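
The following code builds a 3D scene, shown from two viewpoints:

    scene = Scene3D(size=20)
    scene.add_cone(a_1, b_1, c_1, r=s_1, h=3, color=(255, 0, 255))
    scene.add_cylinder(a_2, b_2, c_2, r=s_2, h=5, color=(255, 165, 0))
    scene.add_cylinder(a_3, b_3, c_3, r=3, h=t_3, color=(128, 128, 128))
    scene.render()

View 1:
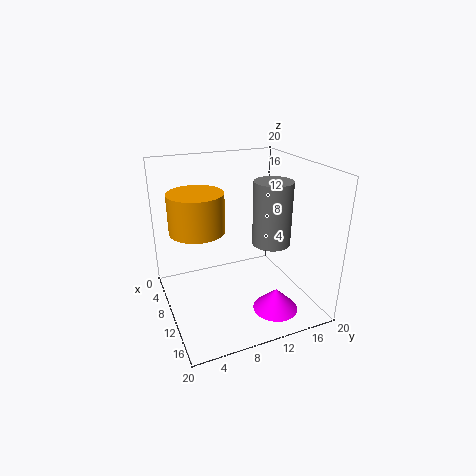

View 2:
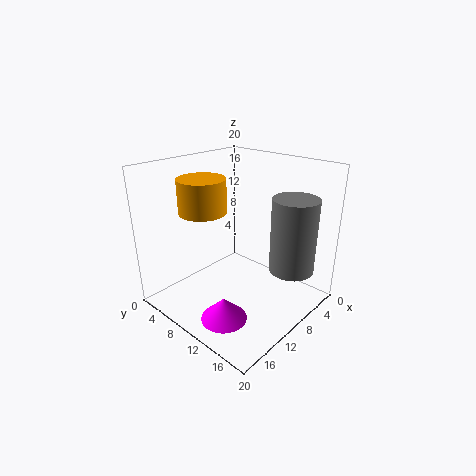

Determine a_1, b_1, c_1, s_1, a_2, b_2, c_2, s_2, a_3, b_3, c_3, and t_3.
a_1 = 16
b_1 = 13
c_1 = 1.5
s_1 = 3
a_2 = 11
b_2 = 4
c_2 = 12.5
s_2 = 3.5
a_3 = 7
b_3 = 17
c_3 = 6.5
t_3 = 10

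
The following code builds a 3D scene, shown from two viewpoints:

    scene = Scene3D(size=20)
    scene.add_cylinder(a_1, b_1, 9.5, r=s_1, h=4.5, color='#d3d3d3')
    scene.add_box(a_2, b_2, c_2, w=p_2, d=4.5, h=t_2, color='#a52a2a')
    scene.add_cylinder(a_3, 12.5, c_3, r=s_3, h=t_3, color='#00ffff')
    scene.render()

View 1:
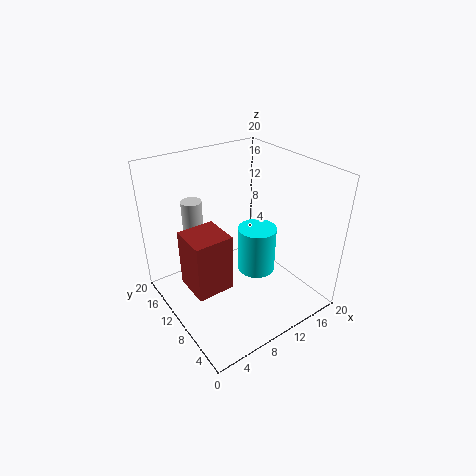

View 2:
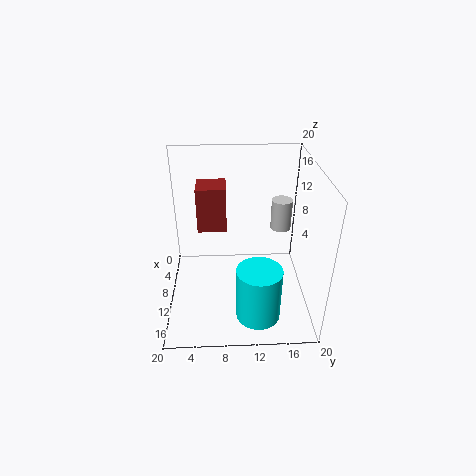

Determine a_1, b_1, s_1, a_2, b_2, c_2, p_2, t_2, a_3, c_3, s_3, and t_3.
a_1 = 6.5, b_1 = 16.5, s_1 = 1.5, a_2 = 0.5, b_2 = 4, c_2 = 8, p_2 = 4.5, t_2 = 7, a_3 = 15.5, c_3 = 1, s_3 = 3, t_3 = 7.5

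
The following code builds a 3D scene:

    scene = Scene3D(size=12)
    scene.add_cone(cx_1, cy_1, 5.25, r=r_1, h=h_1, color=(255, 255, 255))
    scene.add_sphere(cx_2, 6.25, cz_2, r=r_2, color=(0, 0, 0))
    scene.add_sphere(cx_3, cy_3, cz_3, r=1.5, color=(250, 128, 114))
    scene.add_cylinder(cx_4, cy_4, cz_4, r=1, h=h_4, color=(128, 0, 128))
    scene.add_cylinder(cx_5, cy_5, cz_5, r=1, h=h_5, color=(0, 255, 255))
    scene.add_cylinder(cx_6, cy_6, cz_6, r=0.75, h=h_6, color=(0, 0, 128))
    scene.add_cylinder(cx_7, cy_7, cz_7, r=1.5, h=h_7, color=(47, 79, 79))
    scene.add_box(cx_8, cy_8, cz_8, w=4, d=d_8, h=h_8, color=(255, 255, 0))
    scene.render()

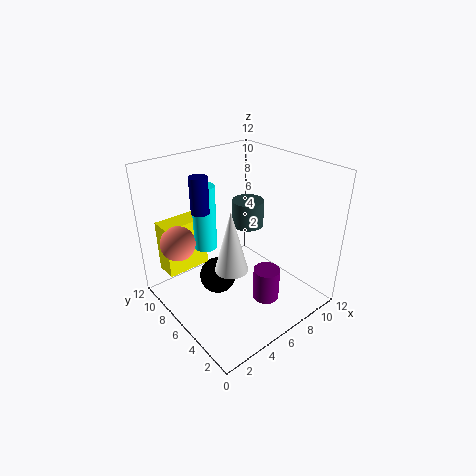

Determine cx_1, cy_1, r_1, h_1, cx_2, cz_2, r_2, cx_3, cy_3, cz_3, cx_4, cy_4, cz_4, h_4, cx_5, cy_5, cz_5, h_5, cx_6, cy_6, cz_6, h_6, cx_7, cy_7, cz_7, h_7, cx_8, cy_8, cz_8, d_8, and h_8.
cx_1 = 3.5; cy_1 = 3.75; r_1 = 1.25; h_1 = 4.75; cx_2 = 4; cz_2 = 3; r_2 = 1.5; cx_3 = 2.25; cy_3 = 9.5; cz_3 = 5.25; cx_4 = 5.5; cy_4 = 2; cz_4 = 2.75; h_4 = 2.5; cx_5 = 4.75; cy_5 = 9; cz_5 = 4.25; h_5 = 5.75; cx_6 = 3.75; cy_6 = 8; cz_6 = 8.25; h_6 = 3; cx_7 = 9.5; cy_7 = 8.75; cz_7 = 5; h_7 = 2.5; cx_8 = 1.5; cy_8 = 10; cz_8 = 1.75; d_8 = 2; h_8 = 4.75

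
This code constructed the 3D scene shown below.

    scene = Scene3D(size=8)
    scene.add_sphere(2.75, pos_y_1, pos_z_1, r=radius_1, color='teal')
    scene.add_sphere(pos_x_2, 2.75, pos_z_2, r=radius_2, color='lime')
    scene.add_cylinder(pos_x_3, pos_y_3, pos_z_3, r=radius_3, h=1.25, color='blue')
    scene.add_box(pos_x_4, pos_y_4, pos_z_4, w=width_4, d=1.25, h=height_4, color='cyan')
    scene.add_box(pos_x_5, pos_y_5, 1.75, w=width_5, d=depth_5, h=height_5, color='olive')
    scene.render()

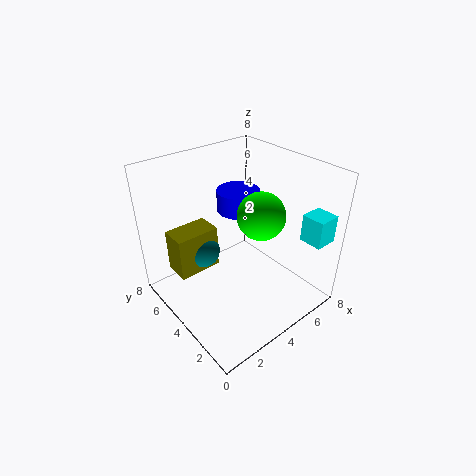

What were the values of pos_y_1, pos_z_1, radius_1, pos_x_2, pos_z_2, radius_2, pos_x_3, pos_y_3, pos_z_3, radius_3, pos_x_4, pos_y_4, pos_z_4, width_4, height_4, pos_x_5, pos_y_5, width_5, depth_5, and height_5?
pos_y_1 = 5.75, pos_z_1 = 2.75, radius_1 = 1, pos_x_2 = 4.5, pos_z_2 = 5.75, radius_2 = 1.25, pos_x_3 = 5.25, pos_y_3 = 5.5, pos_z_3 = 4.75, radius_3 = 1.25, pos_x_4 = 6.25, pos_y_4 = 0.25, pos_z_4 = 4.25, width_4 = 1.25, height_4 = 1.5, pos_x_5 = 1, pos_y_5 = 5.25, width_5 = 2.5, depth_5 = 1.5, height_5 = 2.5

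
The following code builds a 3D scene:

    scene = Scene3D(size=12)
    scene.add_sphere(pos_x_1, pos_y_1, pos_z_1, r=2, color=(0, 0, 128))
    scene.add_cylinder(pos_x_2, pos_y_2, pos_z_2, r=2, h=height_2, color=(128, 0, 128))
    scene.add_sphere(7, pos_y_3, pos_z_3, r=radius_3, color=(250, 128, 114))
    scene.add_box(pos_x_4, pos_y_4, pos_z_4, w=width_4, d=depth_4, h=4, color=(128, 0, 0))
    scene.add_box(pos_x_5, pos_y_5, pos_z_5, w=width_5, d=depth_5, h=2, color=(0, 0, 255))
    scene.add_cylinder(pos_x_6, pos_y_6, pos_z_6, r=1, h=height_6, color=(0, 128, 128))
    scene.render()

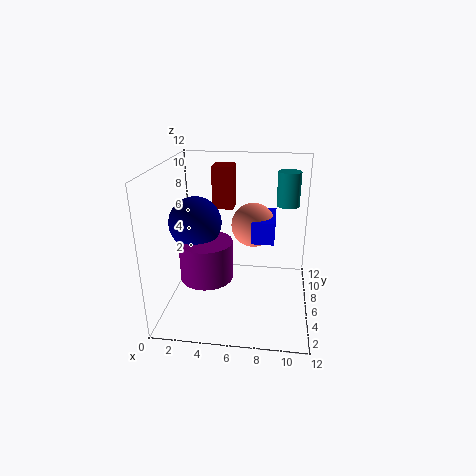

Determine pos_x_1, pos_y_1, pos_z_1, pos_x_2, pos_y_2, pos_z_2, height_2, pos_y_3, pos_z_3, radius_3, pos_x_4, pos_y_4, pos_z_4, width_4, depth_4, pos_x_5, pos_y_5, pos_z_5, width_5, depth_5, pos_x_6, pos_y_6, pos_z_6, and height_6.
pos_x_1 = 3, pos_y_1 = 4, pos_z_1 = 8, pos_x_2 = 4, pos_y_2 = 3, pos_z_2 = 4, height_2 = 3, pos_y_3 = 9, pos_z_3 = 6, radius_3 = 2, pos_x_4 = 3, pos_y_4 = 10, pos_z_4 = 7, width_4 = 2, depth_4 = 2, pos_x_5 = 7, pos_y_5 = 7, pos_z_5 = 5, width_5 = 2, depth_5 = 4, pos_x_6 = 10, pos_y_6 = 9, pos_z_6 = 8, height_6 = 3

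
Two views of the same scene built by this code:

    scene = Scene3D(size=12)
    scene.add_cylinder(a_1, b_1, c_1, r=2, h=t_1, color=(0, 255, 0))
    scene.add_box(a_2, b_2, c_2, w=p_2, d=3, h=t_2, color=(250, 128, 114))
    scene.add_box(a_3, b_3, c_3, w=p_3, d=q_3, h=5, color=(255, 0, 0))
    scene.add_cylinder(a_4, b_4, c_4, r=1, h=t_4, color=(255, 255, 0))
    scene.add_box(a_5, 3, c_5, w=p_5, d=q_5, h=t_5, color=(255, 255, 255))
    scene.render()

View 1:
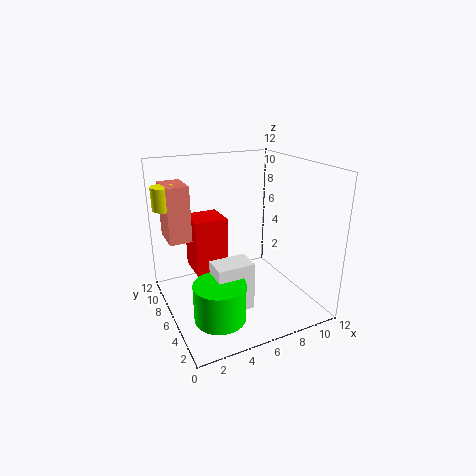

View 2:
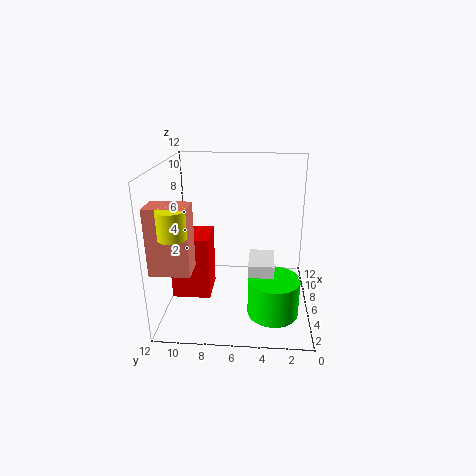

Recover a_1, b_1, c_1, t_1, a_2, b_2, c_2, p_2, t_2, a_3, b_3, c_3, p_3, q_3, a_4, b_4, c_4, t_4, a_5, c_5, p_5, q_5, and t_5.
a_1 = 3, b_1 = 3, c_1 = 1, t_1 = 3, a_2 = 1, b_2 = 9, c_2 = 5, p_2 = 2, t_2 = 5, a_3 = 3, b_3 = 8, c_3 = 2, p_3 = 3, q_3 = 3, a_4 = 1, b_4 = 10, c_4 = 8, t_4 = 2, a_5 = 3, c_5 = 1, p_5 = 3, q_5 = 2, t_5 = 4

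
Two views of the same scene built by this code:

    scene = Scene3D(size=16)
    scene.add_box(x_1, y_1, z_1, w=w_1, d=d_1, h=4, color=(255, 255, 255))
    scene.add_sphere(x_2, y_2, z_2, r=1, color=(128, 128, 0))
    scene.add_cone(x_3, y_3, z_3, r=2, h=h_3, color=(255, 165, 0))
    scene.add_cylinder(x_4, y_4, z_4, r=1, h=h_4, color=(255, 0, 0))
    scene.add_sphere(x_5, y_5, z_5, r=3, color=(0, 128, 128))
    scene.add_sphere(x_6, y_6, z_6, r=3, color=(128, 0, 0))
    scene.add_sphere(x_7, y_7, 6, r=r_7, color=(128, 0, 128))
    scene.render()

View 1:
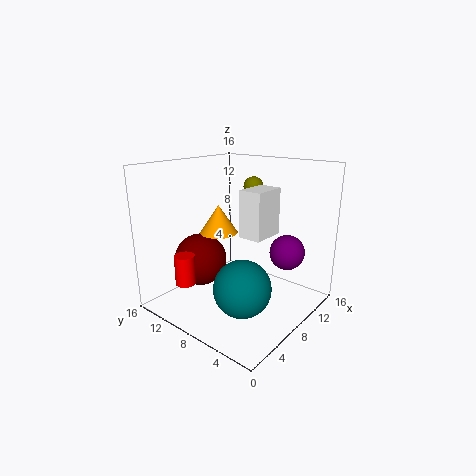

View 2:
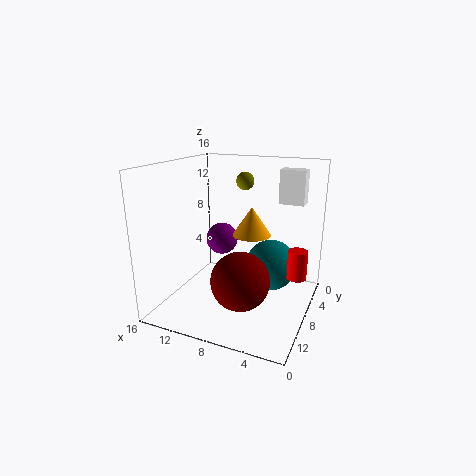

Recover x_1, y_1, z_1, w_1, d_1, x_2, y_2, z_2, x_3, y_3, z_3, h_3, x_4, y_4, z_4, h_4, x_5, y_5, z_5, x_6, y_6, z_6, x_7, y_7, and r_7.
x_1 = 2, y_1 = 1, z_1 = 11, w_1 = 3, d_1 = 2, x_2 = 8, y_2 = 6, z_2 = 14, x_3 = 6, y_3 = 9, z_3 = 9, h_3 = 3, x_4 = 1, y_4 = 9, z_4 = 5, h_4 = 3, x_5 = 5, y_5 = 5, z_5 = 4, x_6 = 6, y_6 = 12, z_6 = 5, x_7 = 12, y_7 = 4, r_7 = 2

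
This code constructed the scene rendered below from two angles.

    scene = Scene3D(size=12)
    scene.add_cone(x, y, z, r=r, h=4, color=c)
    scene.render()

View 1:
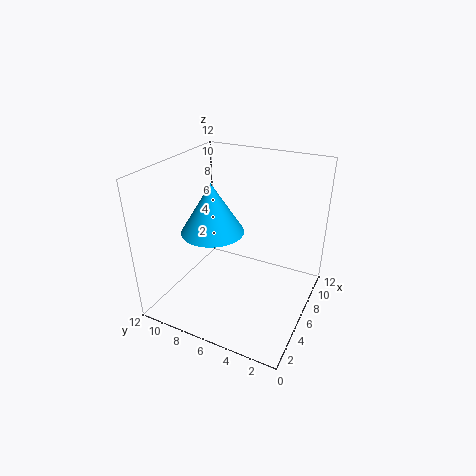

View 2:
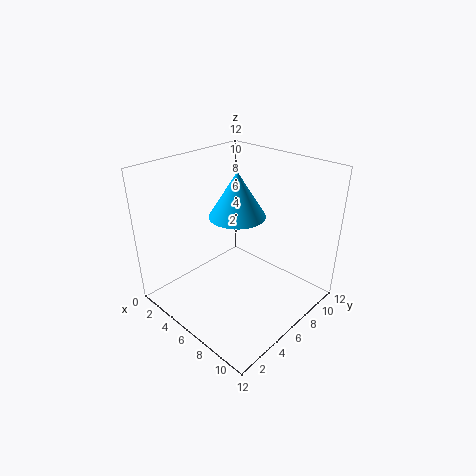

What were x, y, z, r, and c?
x = 4.5
y = 7.5
z = 7
r = 2.5
c = 'deepskyblue'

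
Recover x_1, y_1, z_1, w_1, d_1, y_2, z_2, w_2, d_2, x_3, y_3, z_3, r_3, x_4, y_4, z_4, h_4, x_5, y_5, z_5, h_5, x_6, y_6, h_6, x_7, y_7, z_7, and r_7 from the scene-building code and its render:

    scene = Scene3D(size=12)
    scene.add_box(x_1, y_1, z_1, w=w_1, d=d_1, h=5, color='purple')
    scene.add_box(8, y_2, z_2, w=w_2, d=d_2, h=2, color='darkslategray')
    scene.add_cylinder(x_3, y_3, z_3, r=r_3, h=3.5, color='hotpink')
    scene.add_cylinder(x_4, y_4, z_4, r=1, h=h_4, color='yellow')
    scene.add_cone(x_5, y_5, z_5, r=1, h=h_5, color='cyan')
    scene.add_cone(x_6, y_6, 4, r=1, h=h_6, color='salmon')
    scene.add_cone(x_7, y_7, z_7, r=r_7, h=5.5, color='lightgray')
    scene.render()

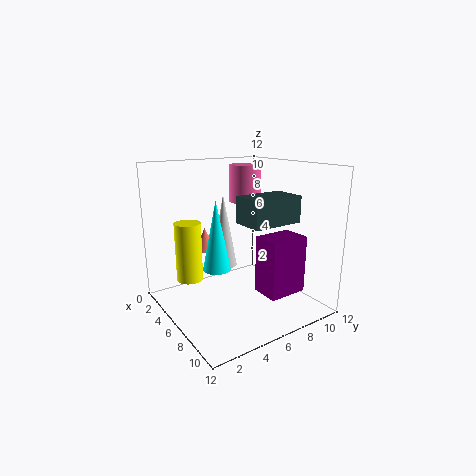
x_1 = 6.5; y_1 = 7.5; z_1 = 1; w_1 = 2.5; d_1 = 3.5; y_2 = 4.5; z_2 = 8; w_2 = 2.5; d_2 = 4; x_3 = 2; y_3 = 9.5; z_3 = 8; r_3 = 1.5; x_4 = 6; y_4 = 1.5; z_4 = 3.5; h_4 = 4.5; x_5 = 8.5; y_5 = 2.5; z_5 = 5; h_5 = 5; x_6 = 2; y_6 = 5; h_6 = 2; x_7 = 7; y_7 = 4; z_7 = 4.5; r_7 = 1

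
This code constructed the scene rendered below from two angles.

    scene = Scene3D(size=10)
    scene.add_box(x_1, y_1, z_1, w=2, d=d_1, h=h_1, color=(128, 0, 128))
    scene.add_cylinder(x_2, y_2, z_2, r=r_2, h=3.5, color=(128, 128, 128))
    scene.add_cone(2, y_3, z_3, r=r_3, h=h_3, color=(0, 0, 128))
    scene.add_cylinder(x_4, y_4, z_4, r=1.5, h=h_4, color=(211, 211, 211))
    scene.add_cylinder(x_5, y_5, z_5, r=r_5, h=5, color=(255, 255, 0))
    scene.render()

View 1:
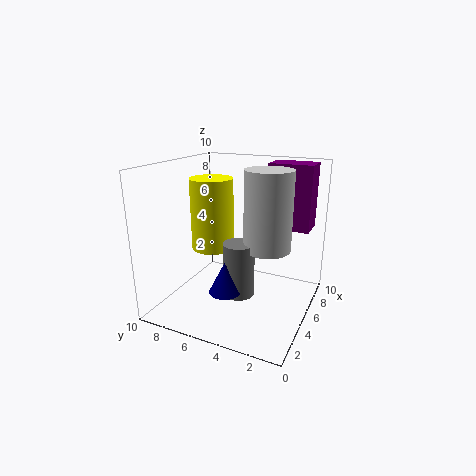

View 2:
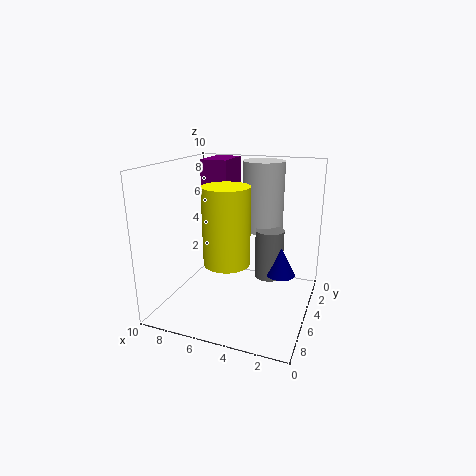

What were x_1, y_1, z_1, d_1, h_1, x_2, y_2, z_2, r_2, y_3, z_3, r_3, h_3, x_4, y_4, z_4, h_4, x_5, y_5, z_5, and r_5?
x_1 = 6.5
y_1 = 0.5
z_1 = 5.5
d_1 = 3
h_1 = 4.5
x_2 = 3
y_2 = 4
z_2 = 2
r_2 = 1
y_3 = 4.5
z_3 = 2.5
r_3 = 1
h_3 = 2
x_4 = 4
y_4 = 2.5
z_4 = 5
h_4 = 5
x_5 = 5
y_5 = 7
z_5 = 4
r_5 = 1.5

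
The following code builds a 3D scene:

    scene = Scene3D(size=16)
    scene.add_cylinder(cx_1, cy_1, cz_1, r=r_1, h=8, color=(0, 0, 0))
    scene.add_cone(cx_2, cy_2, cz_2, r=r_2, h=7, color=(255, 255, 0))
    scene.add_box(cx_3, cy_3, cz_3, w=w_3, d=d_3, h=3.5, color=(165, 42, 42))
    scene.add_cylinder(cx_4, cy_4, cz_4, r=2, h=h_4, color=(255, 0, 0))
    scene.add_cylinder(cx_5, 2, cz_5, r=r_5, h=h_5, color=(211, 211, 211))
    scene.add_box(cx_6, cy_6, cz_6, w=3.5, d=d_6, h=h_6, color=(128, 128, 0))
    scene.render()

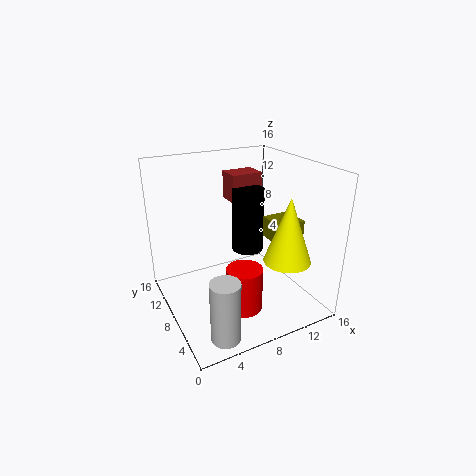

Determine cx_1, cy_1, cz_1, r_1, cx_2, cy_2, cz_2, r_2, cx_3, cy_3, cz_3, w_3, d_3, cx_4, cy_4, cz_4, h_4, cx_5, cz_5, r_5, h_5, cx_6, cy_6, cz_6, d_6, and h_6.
cx_1 = 11.5
cy_1 = 12
cz_1 = 4
r_1 = 2
cx_2 = 11.5
cy_2 = 3.5
cz_2 = 6.5
r_2 = 2.5
cx_3 = 10
cy_3 = 13
cz_3 = 10
w_3 = 4
d_3 = 3
cx_4 = 7.5
cy_4 = 5.5
cz_4 = 0.5
h_4 = 5
cx_5 = 3.5
cz_5 = 0.5
r_5 = 1.5
h_5 = 6.5
cx_6 = 12.5
cy_6 = 6.5
cz_6 = 6.5
d_6 = 3.5
h_6 = 2.5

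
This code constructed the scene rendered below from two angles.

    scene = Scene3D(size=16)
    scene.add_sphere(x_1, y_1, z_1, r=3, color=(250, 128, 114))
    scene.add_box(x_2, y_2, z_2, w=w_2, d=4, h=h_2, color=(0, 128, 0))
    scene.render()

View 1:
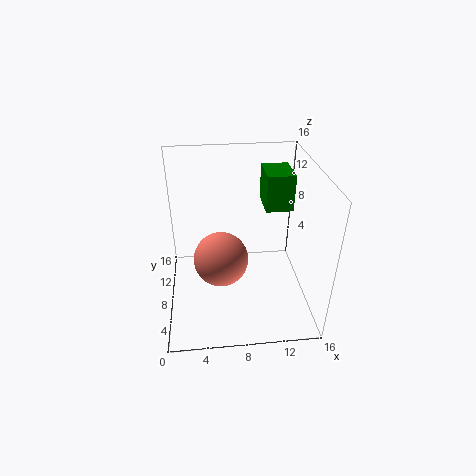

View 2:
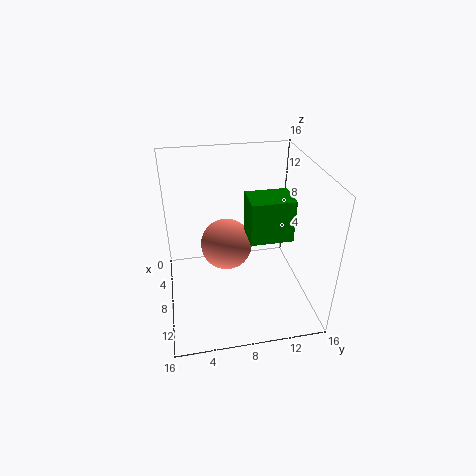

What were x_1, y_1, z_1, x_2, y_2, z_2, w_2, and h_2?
x_1 = 6
y_1 = 7
z_1 = 6
x_2 = 11
y_2 = 8
z_2 = 11
w_2 = 3
h_2 = 4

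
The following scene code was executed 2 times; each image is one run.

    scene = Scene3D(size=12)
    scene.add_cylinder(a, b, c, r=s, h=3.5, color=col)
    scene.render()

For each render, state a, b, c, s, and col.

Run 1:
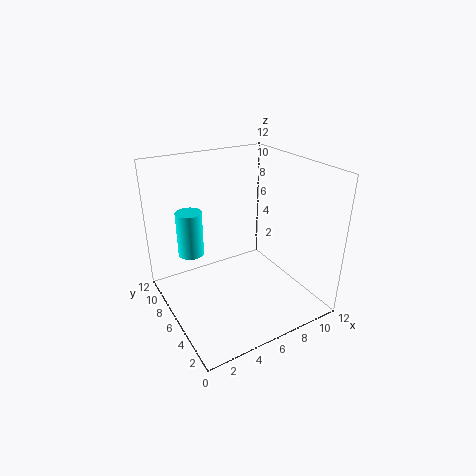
a = 2; b = 6.5; c = 5.5; s = 1; col = 'cyan'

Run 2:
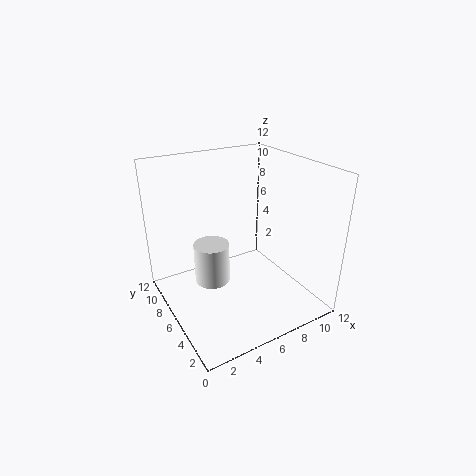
a = 4; b = 7; c = 2; s = 1.5; col = 'white'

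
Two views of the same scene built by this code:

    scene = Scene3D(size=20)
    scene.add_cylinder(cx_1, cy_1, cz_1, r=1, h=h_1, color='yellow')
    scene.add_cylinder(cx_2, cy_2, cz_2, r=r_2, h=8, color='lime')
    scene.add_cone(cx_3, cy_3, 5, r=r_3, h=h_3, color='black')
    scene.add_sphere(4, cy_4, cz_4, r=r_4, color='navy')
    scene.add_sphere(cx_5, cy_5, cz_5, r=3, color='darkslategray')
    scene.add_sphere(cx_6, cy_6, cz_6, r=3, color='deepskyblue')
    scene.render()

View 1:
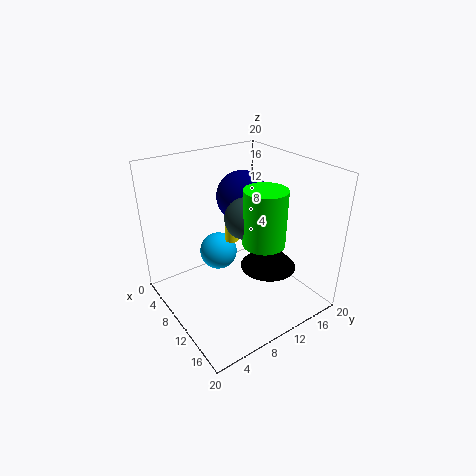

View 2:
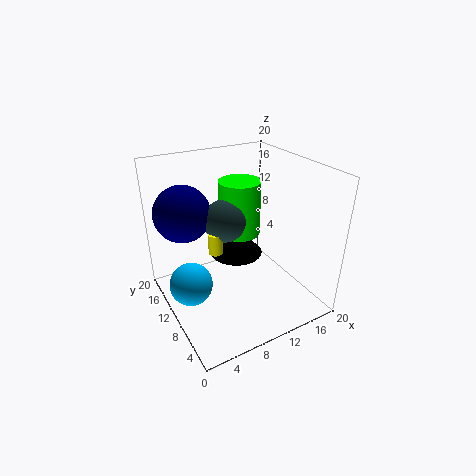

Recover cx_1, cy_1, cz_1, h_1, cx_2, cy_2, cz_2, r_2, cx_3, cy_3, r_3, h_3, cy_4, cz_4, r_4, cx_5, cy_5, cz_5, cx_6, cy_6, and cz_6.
cx_1 = 7; cy_1 = 11; cz_1 = 8; h_1 = 3; cx_2 = 12; cy_2 = 13; cz_2 = 9; r_2 = 3; cx_3 = 12; cy_3 = 14; r_3 = 4; h_3 = 4; cy_4 = 15; cz_4 = 13; r_4 = 4; cx_5 = 9; cy_5 = 12; cz_5 = 12; cx_6 = 3; cy_6 = 11; cz_6 = 4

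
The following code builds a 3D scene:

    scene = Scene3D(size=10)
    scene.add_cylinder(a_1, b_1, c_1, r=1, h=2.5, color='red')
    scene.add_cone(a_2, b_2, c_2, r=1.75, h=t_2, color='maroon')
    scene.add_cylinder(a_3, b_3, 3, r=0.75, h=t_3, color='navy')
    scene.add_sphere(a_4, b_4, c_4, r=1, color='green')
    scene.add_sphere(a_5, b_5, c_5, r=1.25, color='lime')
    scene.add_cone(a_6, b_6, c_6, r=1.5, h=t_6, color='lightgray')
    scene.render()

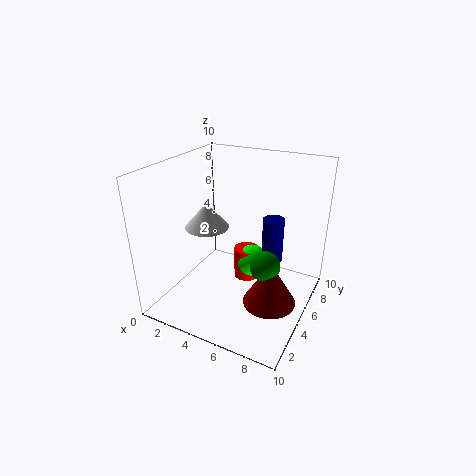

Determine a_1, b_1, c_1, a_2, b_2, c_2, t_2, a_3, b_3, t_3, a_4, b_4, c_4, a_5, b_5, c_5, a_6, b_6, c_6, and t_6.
a_1 = 4.5, b_1 = 7.5, c_1 = 0.25, a_2 = 8, b_2 = 3.75, c_2 = 1.5, t_2 = 3, a_3 = 7, b_3 = 6.5, t_3 = 3.25, a_4 = 7.5, b_4 = 4, c_4 = 4, a_5 = 5, b_5 = 7.5, c_5 = 1.75, a_6 = 3, b_6 = 4.25, c_6 = 5.75, t_6 = 1.75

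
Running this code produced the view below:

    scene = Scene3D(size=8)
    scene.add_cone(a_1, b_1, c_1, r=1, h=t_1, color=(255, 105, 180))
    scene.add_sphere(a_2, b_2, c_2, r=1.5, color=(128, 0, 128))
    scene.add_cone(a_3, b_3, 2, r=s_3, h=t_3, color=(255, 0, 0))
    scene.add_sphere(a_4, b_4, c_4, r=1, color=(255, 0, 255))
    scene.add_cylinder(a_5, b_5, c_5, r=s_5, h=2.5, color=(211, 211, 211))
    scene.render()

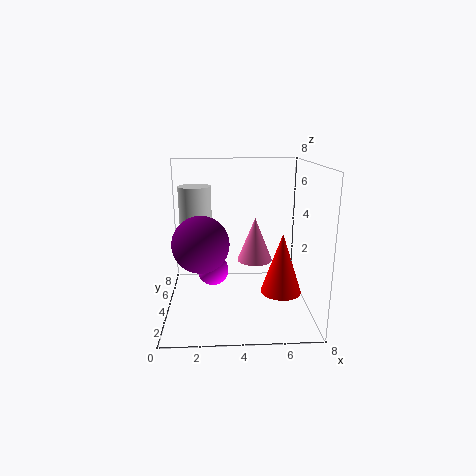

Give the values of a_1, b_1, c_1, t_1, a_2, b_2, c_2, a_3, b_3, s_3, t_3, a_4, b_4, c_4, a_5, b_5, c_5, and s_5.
a_1 = 5, b_1 = 4.5, c_1 = 2.5, t_1 = 2.5, a_2 = 2, b_2 = 3, c_2 = 4, a_3 = 6, b_3 = 1.5, s_3 = 1, t_3 = 3, a_4 = 2.5, b_4 = 6.5, c_4 = 1, a_5 = 1.5, b_5 = 6.5, c_5 = 4, s_5 = 1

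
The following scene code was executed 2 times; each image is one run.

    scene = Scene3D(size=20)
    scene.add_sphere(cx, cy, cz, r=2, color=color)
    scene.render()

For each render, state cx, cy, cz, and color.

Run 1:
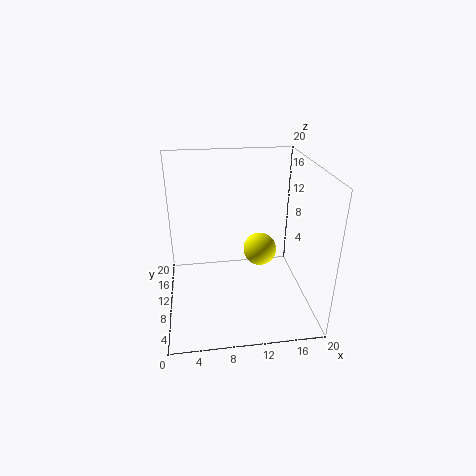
cx = 12
cy = 5
cz = 11
color = 'yellow'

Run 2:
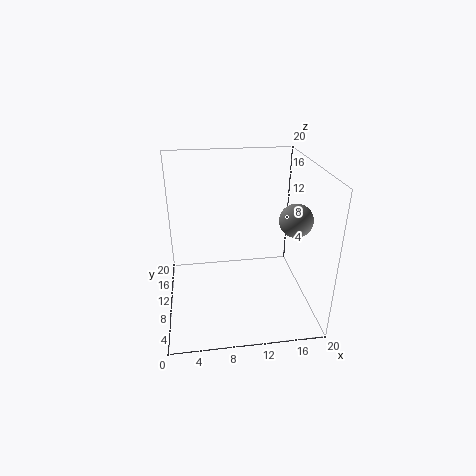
cx = 16
cy = 4
cz = 15
color = 'gray'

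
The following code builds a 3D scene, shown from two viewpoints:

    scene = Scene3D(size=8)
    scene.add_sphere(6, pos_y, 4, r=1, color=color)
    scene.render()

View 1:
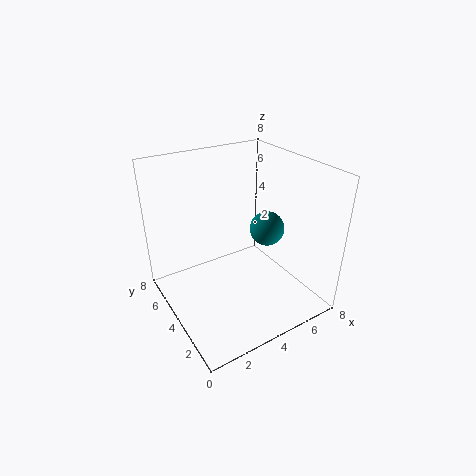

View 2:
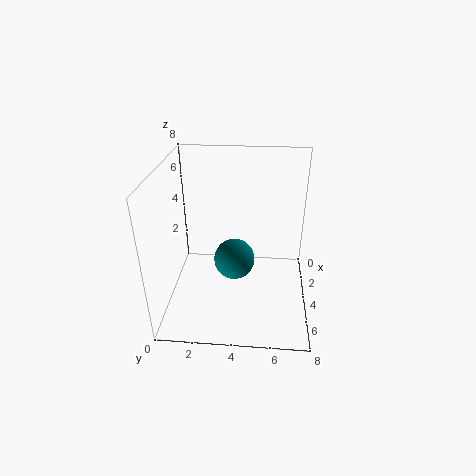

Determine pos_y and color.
pos_y = 4, color = 'teal'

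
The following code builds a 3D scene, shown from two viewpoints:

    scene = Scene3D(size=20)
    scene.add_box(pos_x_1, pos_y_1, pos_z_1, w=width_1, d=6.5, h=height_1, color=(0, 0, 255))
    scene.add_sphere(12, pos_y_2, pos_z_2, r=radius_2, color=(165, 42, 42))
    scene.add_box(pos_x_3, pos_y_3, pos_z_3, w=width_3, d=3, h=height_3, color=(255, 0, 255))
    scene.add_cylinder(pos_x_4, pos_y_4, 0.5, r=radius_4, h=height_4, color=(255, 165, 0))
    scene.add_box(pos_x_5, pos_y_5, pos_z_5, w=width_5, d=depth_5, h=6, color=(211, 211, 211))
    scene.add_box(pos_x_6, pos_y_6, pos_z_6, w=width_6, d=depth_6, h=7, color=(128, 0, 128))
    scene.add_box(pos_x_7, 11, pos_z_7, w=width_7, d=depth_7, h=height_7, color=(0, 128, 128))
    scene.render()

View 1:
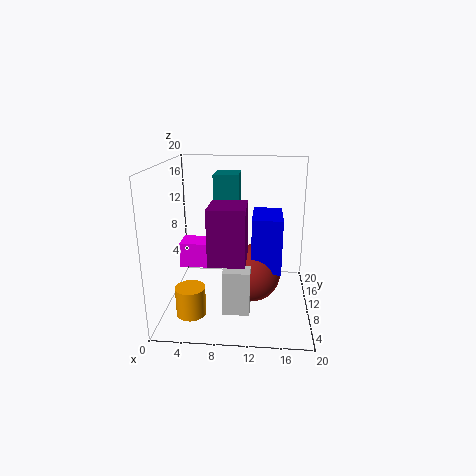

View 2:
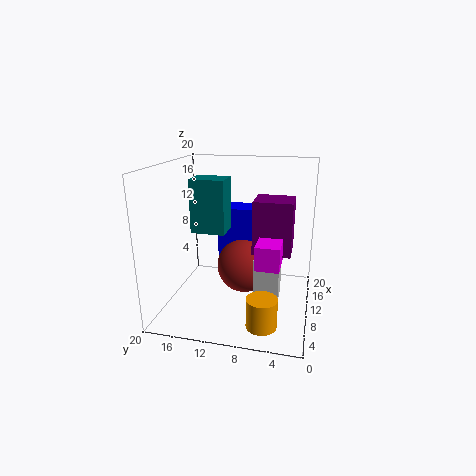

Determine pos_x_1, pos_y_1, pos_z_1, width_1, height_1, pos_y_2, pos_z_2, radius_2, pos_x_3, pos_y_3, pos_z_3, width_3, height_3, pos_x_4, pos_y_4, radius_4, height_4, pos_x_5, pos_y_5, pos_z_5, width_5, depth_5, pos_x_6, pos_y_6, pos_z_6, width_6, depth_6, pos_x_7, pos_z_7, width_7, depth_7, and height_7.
pos_x_1 = 12, pos_y_1 = 7, pos_z_1 = 6, width_1 = 4, height_1 = 7.5, pos_y_2 = 9.5, pos_z_2 = 5, radius_2 = 4, pos_x_3 = 3.5, pos_y_3 = 3.5, pos_z_3 = 8.5, width_3 = 4, height_3 = 3, pos_x_4 = 4, pos_y_4 = 5.5, radius_4 = 2, height_4 = 4, pos_x_5 = 8.5, pos_y_5 = 4, pos_z_5 = 1.5, width_5 = 3.5, depth_5 = 3.5, pos_x_6 = 7, pos_y_6 = 2.5, pos_z_6 = 9, width_6 = 4.5, depth_6 = 5, pos_x_7 = 6.5, pos_z_7 = 11.5, width_7 = 3.5, depth_7 = 4.5, height_7 = 7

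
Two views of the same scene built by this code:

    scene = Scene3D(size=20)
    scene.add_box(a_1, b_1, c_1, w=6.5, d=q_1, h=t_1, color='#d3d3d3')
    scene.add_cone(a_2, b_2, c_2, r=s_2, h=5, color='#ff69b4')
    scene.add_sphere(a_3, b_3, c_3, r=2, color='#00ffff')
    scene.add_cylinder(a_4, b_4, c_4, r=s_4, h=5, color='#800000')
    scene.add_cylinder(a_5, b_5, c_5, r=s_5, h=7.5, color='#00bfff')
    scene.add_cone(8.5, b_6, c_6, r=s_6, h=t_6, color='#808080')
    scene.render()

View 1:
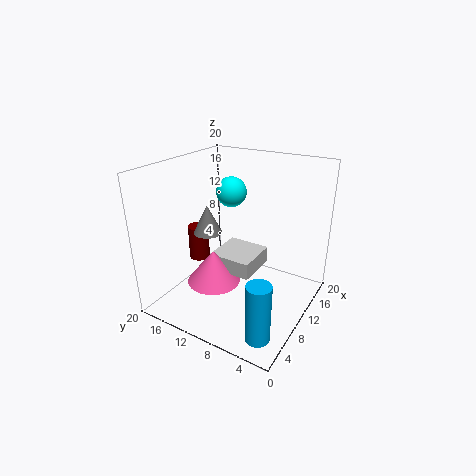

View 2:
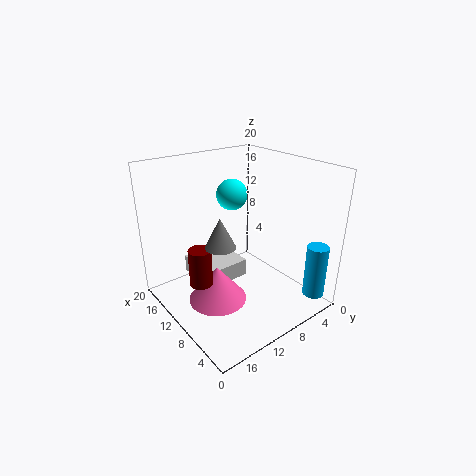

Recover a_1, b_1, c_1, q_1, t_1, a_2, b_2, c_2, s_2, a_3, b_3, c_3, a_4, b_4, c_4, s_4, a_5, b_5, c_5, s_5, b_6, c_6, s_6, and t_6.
a_1 = 10; b_1 = 8.5; c_1 = 3.5; q_1 = 6.5; t_1 = 2.5; a_2 = 9.5; b_2 = 14; c_2 = 2; s_2 = 4; a_3 = 10; b_3 = 11; c_3 = 16.5; a_4 = 9.5; b_4 = 16.5; c_4 = 5.5; s_4 = 1.5; a_5 = 2; b_5 = 2.5; c_5 = 2; s_5 = 1.5; b_6 = 14; c_6 = 10.5; s_6 = 2; t_6 = 4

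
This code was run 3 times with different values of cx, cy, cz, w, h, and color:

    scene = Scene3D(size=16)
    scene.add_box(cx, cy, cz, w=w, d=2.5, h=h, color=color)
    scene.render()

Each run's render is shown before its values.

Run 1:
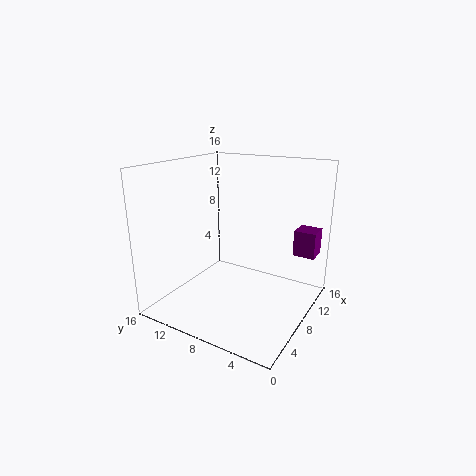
cx = 12
cy = 0.5
cz = 5.5
w = 2.5
h = 3
color = 'purple'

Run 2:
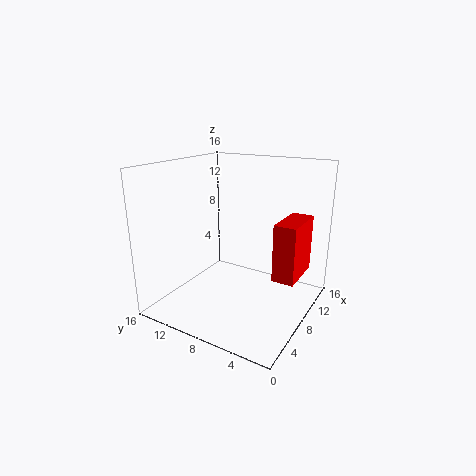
cx = 8.5
cy = 1.5
cz = 3.5
w = 5.5
h = 6.5
color = 'red'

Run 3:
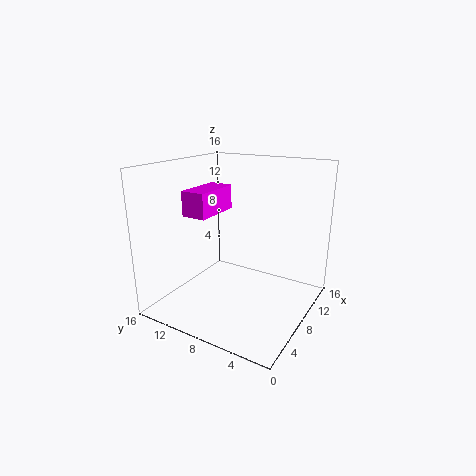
cx = 2.5
cy = 8.5
cz = 11.5
w = 5
h = 2.5
color = 'magenta'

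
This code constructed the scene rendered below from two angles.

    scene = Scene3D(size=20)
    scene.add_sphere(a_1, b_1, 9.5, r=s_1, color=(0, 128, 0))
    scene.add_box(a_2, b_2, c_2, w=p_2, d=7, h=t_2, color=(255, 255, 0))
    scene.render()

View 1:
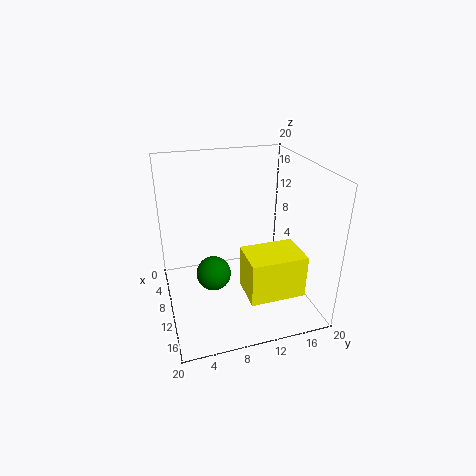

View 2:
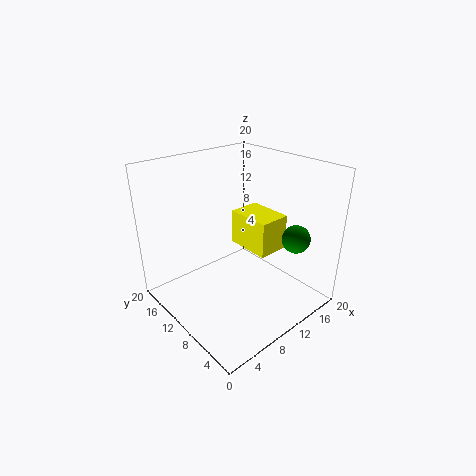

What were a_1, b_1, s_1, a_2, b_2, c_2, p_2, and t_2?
a_1 = 16.5
b_1 = 5
s_1 = 2
a_2 = 14
b_2 = 9
c_2 = 5.5
p_2 = 5
t_2 = 5.5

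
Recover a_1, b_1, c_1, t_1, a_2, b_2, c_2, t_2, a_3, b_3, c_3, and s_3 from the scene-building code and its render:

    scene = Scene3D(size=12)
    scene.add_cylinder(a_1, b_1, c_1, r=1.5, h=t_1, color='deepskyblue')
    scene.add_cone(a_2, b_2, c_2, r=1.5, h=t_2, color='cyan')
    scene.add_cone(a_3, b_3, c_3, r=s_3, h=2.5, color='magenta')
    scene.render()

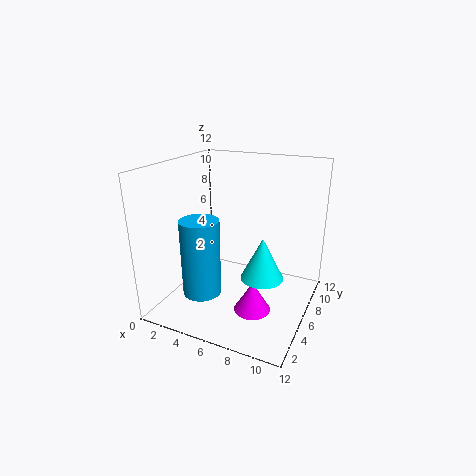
a_1 = 4.5
b_1 = 2.5
c_1 = 2.5
t_1 = 6
a_2 = 9.5
b_2 = 2.5
c_2 = 5
t_2 = 3
a_3 = 8
b_3 = 4.5
c_3 = 0.5
s_3 = 1.5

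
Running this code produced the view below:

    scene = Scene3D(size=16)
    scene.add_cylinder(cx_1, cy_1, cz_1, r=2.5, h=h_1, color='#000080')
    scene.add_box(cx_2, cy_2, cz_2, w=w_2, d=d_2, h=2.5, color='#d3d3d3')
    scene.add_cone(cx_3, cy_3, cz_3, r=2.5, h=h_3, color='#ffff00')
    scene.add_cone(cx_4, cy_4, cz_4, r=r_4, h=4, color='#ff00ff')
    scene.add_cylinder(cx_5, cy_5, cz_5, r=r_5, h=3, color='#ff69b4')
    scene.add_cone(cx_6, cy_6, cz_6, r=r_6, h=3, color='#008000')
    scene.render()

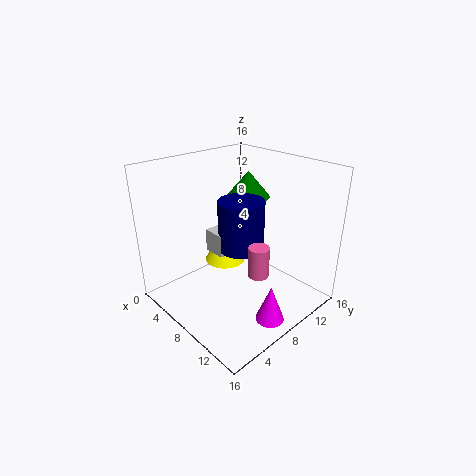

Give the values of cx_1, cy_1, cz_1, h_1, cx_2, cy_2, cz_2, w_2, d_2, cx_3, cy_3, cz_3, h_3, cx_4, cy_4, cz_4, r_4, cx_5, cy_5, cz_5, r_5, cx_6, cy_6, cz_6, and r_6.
cx_1 = 8.5
cy_1 = 8
cz_1 = 7
h_1 = 5.5
cx_2 = 5.5
cy_2 = 5.5
cz_2 = 6.5
w_2 = 2.5
d_2 = 3
cx_3 = 4
cy_3 = 9.5
cz_3 = 3
h_3 = 4.5
cx_4 = 14
cy_4 = 7
cz_4 = 1
r_4 = 1.5
cx_5 = 13.5
cy_5 = 5.5
cz_5 = 7
r_5 = 1
cx_6 = 6
cy_6 = 11.5
cz_6 = 11.5
r_6 = 2.5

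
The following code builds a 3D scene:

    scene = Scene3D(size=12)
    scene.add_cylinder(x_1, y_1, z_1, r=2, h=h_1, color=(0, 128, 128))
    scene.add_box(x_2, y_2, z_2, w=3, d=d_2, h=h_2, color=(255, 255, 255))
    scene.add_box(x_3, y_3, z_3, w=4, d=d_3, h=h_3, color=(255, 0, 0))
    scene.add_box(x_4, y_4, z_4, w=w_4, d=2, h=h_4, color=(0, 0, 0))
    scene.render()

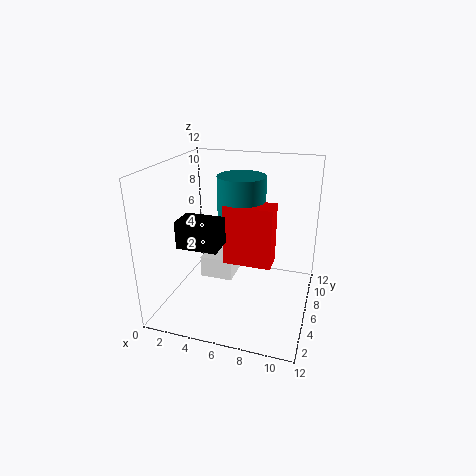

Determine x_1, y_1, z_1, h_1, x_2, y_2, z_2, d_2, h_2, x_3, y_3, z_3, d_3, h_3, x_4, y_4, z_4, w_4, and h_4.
x_1 = 6; y_1 = 7; z_1 = 6; h_1 = 5; x_2 = 2; y_2 = 7; z_2 = 1; d_2 = 4; h_2 = 2; x_3 = 5; y_3 = 5; z_3 = 4; d_3 = 2; h_3 = 5; x_4 = 3; y_4 = 1; z_4 = 7; w_4 = 3; h_4 = 2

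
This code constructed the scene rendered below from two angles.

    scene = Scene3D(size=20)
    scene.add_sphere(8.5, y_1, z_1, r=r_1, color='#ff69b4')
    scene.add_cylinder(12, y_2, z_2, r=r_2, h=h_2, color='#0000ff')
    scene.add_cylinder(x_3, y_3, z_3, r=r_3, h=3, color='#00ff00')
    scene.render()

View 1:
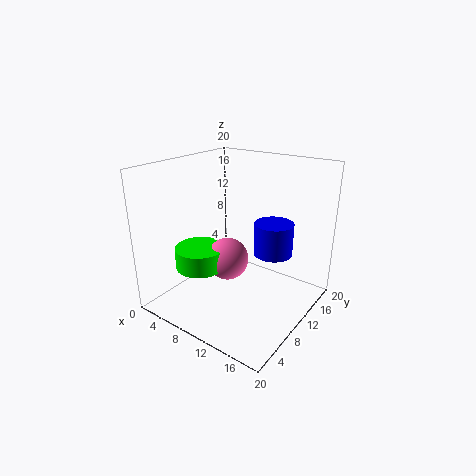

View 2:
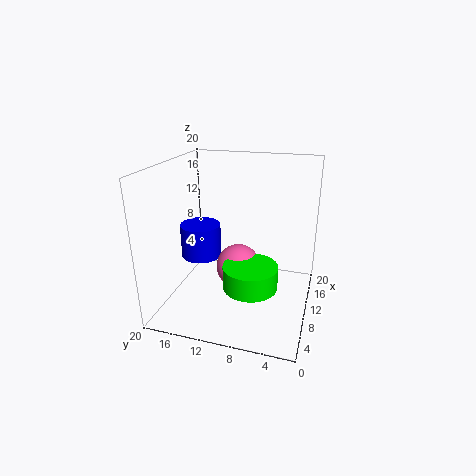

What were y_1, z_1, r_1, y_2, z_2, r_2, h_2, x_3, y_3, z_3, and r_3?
y_1 = 9.5; z_1 = 6.5; r_1 = 3; y_2 = 16.5; z_2 = 5.5; r_2 = 3; h_2 = 5; x_3 = 5.5; y_3 = 7; z_3 = 5.5; r_3 = 3.5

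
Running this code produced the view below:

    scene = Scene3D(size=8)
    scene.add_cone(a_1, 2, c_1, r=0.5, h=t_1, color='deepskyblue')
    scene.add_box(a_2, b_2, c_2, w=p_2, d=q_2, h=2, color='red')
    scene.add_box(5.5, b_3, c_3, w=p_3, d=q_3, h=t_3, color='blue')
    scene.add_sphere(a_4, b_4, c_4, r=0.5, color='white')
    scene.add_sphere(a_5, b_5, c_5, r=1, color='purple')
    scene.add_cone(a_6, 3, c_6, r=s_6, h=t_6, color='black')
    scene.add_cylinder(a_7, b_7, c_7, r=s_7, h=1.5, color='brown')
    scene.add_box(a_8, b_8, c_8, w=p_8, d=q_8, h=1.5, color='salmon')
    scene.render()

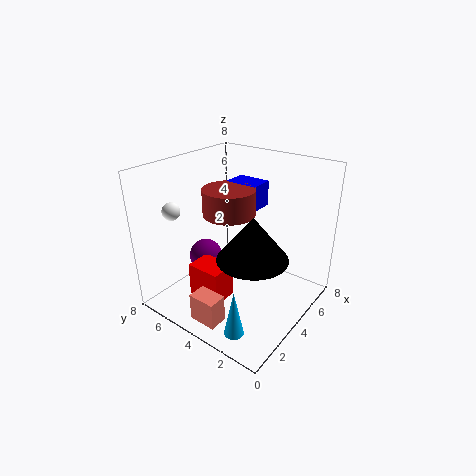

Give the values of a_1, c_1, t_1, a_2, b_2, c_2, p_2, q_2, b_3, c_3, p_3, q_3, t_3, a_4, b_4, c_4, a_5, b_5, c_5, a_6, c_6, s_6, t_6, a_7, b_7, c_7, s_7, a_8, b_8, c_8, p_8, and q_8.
a_1 = 1
c_1 = 0.5
t_1 = 2.5
a_2 = 2
b_2 = 4
c_2 = 0.5
p_2 = 1.5
q_2 = 2
b_3 = 4
c_3 = 5
p_3 = 1.5
q_3 = 2
t_3 = 1.5
a_4 = 2
b_4 = 7
c_4 = 5.5
a_5 = 4
b_5 = 6.5
c_5 = 2
a_6 = 4
c_6 = 3
s_6 = 2
t_6 = 2.5
a_7 = 4.5
b_7 = 5
c_7 = 5
s_7 = 1.5
a_8 = 0.5
b_8 = 3
c_8 = 0.5
p_8 = 1
q_8 = 1.5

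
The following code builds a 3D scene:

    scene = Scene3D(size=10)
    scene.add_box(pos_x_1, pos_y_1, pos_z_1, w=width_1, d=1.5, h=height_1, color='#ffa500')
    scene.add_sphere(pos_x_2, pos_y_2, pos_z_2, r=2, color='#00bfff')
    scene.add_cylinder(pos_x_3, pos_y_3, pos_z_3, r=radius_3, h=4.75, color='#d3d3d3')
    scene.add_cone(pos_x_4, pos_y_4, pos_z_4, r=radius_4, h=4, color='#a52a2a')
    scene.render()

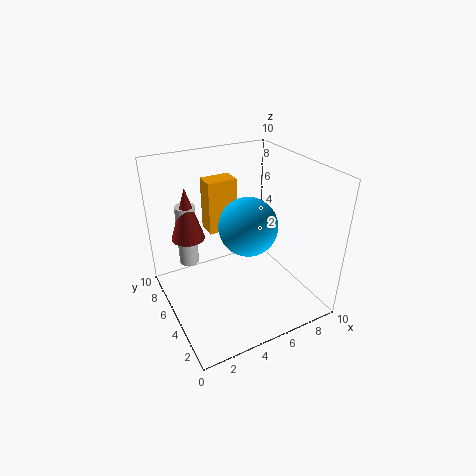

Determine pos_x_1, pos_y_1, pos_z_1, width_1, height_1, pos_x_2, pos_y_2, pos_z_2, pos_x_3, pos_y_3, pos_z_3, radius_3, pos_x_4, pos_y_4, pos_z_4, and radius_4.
pos_x_1 = 4
pos_y_1 = 7.5
pos_z_1 = 4.25
width_1 = 2.25
height_1 = 4
pos_x_2 = 5.5
pos_y_2 = 4.5
pos_z_2 = 6
pos_x_3 = 2.5
pos_y_3 = 8.5
pos_z_3 = 1.75
radius_3 = 0.75
pos_x_4 = 2.5
pos_y_4 = 8.25
pos_z_4 = 4
radius_4 = 1.25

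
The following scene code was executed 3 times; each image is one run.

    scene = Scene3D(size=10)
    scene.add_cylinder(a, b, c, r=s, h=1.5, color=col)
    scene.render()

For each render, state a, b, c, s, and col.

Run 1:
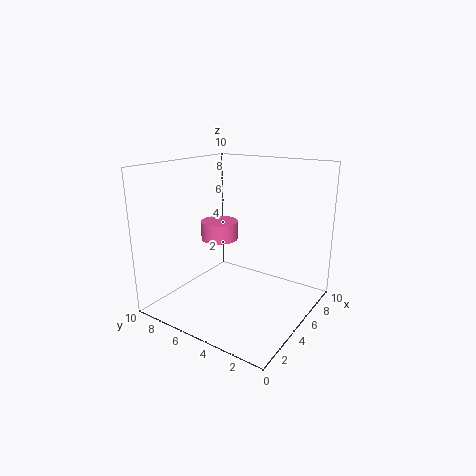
a = 7.5
b = 8.5
c = 3.5
s = 1.5
col = 'hotpink'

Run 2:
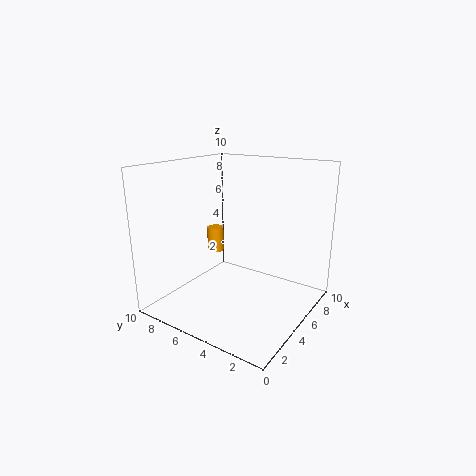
a = 2.5
b = 5
c = 5
s = 0.5
col = 'orange'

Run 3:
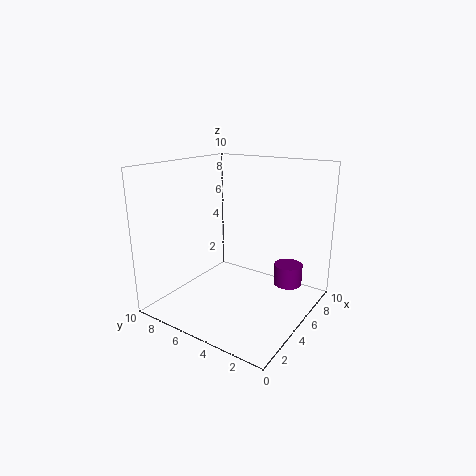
a = 7
b = 2
c = 1.5
s = 1
col = 'purple'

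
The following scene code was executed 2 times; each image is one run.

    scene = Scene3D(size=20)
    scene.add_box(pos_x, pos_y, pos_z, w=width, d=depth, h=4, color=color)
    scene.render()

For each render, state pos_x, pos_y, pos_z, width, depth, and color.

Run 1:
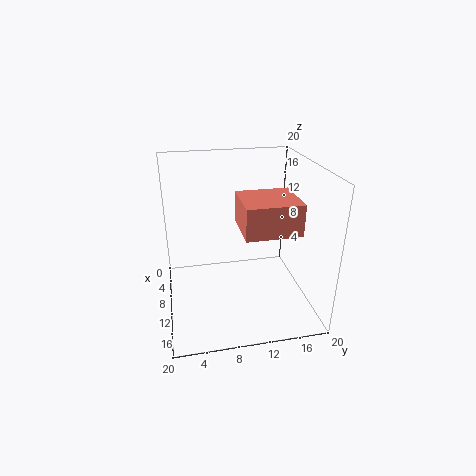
pos_x = 10.5; pos_y = 9.5; pos_z = 13; width = 6.5; depth = 7; color = 'salmon'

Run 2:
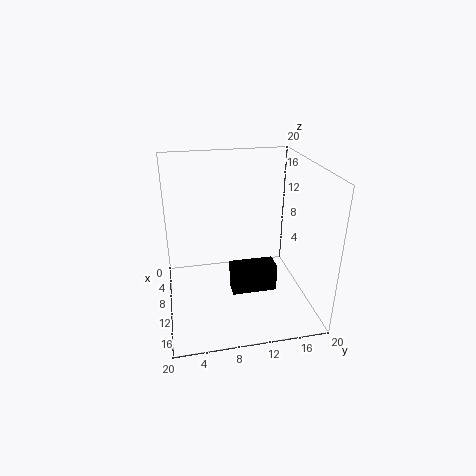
pos_x = 8.5; pos_y = 9; pos_z = 1.5; width = 3; depth = 6.5; color = 'black'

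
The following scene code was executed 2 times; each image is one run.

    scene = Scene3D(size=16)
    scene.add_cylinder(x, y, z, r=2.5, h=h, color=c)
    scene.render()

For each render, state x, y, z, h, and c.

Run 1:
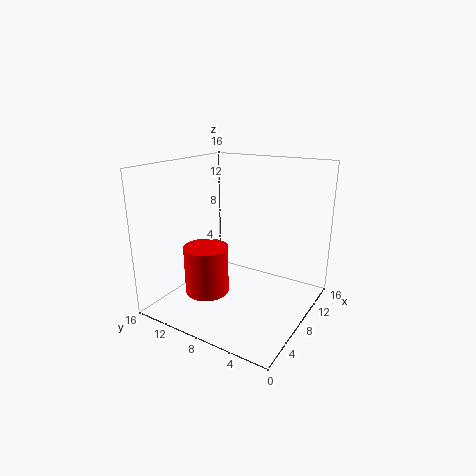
x = 6, y = 11, z = 1.5, h = 5.5, c = 'red'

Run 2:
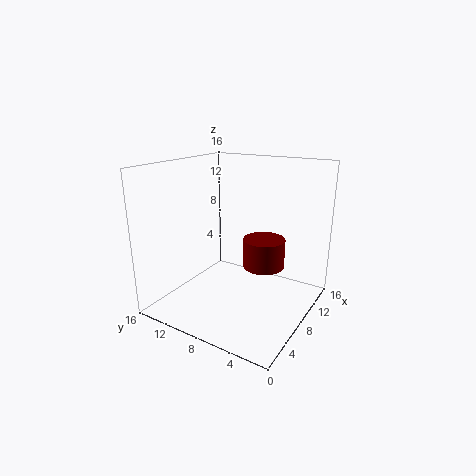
x = 11.5, y = 6.5, z = 3.5, h = 3.5, c = 'maroon'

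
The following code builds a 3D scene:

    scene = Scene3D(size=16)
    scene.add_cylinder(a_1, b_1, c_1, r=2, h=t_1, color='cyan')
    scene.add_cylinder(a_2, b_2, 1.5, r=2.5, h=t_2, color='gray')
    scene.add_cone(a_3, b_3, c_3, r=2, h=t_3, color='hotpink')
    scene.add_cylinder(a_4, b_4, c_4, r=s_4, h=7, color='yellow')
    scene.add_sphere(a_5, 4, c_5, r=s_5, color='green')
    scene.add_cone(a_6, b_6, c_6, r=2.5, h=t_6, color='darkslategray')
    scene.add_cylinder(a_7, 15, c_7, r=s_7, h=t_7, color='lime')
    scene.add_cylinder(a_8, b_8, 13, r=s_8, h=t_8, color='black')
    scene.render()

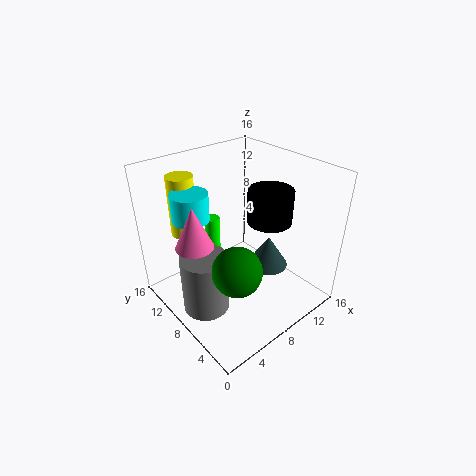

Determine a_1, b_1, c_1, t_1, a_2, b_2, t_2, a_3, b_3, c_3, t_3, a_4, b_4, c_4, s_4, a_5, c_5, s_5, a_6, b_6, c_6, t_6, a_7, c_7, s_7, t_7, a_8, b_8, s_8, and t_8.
a_1 = 4; b_1 = 11; c_1 = 10.5; t_1 = 3; a_2 = 3; b_2 = 7.5; t_2 = 6.5; a_3 = 3; b_3 = 9; c_3 = 8.5; t_3 = 4.5; a_4 = 4.5; b_4 = 13.5; c_4 = 7.5; s_4 = 1.5; a_5 = 4.5; c_5 = 7.5; s_5 = 2.5; a_6 = 13; b_6 = 8; c_6 = 2; t_6 = 4; a_7 = 9.5; c_7 = 0.5; s_7 = 1; t_7 = 6.5; a_8 = 7; b_8 = 2.5; s_8 = 2; t_8 = 3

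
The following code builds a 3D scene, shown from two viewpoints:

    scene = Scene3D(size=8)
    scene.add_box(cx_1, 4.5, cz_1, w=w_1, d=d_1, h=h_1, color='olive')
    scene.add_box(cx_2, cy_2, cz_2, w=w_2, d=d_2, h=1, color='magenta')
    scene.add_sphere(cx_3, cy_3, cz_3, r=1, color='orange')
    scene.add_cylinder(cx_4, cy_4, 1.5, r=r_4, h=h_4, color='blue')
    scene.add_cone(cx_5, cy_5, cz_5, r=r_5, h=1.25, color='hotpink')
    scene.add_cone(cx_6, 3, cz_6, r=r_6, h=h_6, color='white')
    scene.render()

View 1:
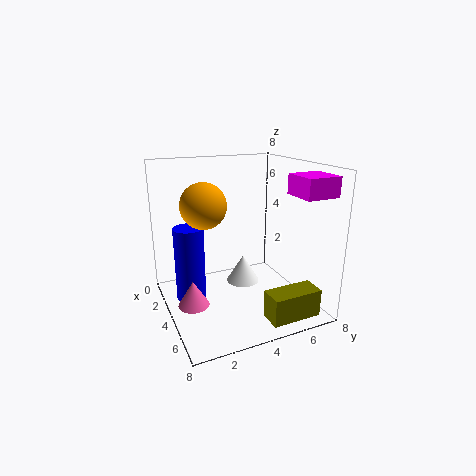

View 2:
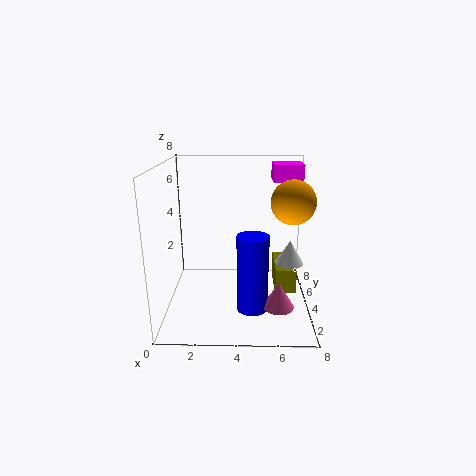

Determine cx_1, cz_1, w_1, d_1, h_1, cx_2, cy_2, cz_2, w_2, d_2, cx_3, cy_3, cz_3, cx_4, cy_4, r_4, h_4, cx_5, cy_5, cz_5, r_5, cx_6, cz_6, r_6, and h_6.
cx_1 = 6.25, cz_1 = 0.25, w_1 = 1.25, d_1 = 2.75, h_1 = 1.5, cx_2 = 6, cy_2 = 5.75, cz_2 = 6.75, w_2 = 1.75, d_2 = 1.75, cx_3 = 6.5, cy_3 = 1.25, cz_3 = 6.75, cx_4 = 4.75, cy_4 = 1, r_4 = 0.75, h_4 = 3.75, cx_5 = 6, cy_5 = 0.75, cz_5 = 1.75, r_5 = 0.75, cx_6 = 6.75, cz_6 = 3, r_6 = 0.75, h_6 = 1.25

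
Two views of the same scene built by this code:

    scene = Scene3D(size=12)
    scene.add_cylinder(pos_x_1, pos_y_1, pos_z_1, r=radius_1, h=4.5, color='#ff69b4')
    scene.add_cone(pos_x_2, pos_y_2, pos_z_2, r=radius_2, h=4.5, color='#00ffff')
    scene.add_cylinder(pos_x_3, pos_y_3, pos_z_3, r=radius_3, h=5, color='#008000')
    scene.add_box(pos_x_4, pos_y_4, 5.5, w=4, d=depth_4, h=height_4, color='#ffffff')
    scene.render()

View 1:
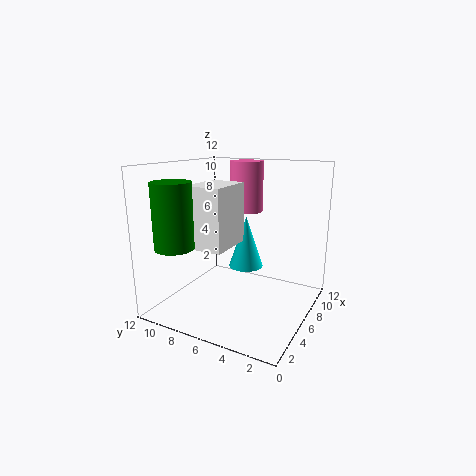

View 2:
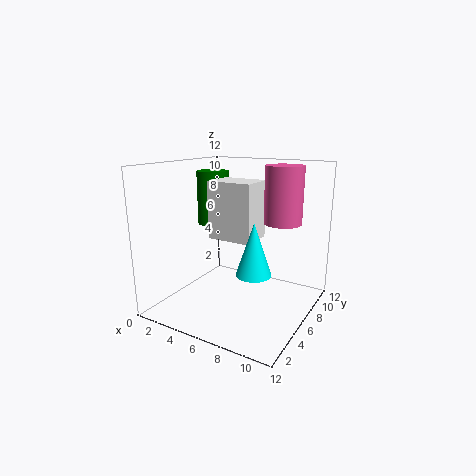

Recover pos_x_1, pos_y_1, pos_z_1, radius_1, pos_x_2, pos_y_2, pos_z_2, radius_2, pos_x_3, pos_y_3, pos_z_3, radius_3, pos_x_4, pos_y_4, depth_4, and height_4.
pos_x_1 = 9.5, pos_y_1 = 7, pos_z_1 = 7.5, radius_1 = 1.5, pos_x_2 = 7.5, pos_y_2 = 6, pos_z_2 = 3, radius_2 = 1.5, pos_x_3 = 1.5, pos_y_3 = 9, pos_z_3 = 6, radius_3 = 1.5, pos_x_4 = 3, pos_y_4 = 6, depth_4 = 3, height_4 = 5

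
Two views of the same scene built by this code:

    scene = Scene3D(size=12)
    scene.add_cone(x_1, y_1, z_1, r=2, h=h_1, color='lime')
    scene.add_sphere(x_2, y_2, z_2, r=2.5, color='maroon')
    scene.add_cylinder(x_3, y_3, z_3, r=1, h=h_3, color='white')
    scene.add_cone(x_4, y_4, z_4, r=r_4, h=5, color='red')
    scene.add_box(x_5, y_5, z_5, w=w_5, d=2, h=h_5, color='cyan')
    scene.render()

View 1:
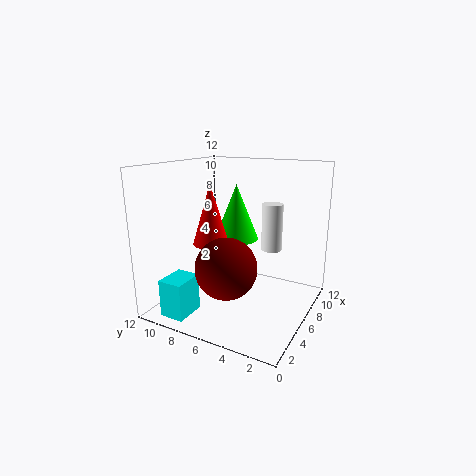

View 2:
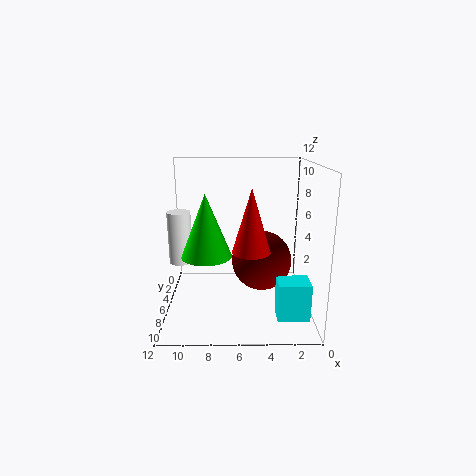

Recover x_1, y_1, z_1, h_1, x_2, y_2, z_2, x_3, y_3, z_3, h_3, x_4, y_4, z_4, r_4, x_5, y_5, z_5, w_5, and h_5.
x_1 = 8.5
y_1 = 7.5
z_1 = 5
h_1 = 5
x_2 = 4
y_2 = 6
z_2 = 4
x_3 = 11
y_3 = 5
z_3 = 3.5
h_3 = 4.5
x_4 = 5
y_4 = 8
z_4 = 5.5
r_4 = 1.5
x_5 = 0.5
y_5 = 8
z_5 = 0.5
w_5 = 2.5
h_5 = 3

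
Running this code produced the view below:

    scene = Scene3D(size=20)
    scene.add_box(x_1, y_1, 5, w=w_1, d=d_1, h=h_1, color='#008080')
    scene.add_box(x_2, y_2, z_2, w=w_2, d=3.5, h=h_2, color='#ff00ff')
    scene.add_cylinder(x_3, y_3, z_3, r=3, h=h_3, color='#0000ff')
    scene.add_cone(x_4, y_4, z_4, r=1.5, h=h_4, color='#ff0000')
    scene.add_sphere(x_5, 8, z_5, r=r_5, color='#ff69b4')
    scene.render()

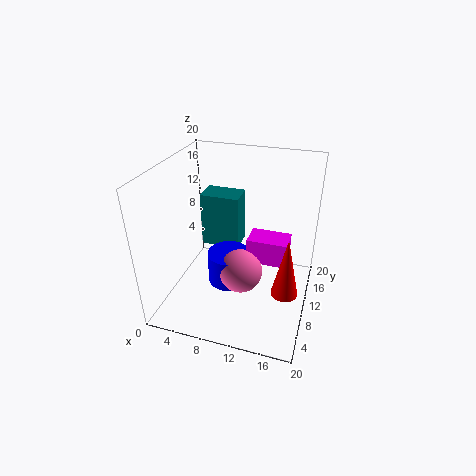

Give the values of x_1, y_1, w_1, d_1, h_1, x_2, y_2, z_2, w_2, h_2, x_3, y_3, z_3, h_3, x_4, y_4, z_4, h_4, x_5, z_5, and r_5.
x_1 = 2.5, y_1 = 14.5, w_1 = 6, d_1 = 4, h_1 = 8.5, x_2 = 11.5, y_2 = 9, z_2 = 7, w_2 = 5.5, h_2 = 3.5, x_3 = 9, y_3 = 9, z_3 = 3.5, h_3 = 4.5, x_4 = 18, y_4 = 2, z_4 = 9, h_4 = 7, x_5 = 11, z_5 = 6, r_5 = 3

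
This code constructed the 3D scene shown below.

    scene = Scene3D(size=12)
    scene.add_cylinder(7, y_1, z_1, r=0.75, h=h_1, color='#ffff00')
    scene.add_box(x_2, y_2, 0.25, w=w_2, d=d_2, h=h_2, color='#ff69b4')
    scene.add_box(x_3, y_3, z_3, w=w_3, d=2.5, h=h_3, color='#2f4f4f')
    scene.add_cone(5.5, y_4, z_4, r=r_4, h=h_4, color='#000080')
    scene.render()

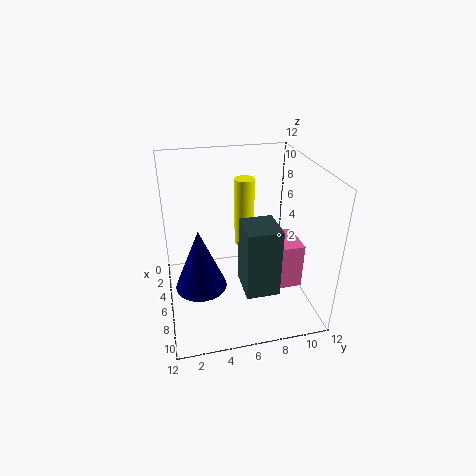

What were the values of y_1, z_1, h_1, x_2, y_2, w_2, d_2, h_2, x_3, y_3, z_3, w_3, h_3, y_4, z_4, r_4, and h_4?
y_1 = 6.25; z_1 = 6.25; h_1 = 5.25; x_2 = 3; y_2 = 9; w_2 = 3.5; d_2 = 3; h_2 = 4.25; x_3 = 8.25; y_3 = 5.5; z_3 = 3.75; w_3 = 2.75; h_3 = 5.25; y_4 = 2.75; z_4 = 1.25; r_4 = 2.25; h_4 = 5.5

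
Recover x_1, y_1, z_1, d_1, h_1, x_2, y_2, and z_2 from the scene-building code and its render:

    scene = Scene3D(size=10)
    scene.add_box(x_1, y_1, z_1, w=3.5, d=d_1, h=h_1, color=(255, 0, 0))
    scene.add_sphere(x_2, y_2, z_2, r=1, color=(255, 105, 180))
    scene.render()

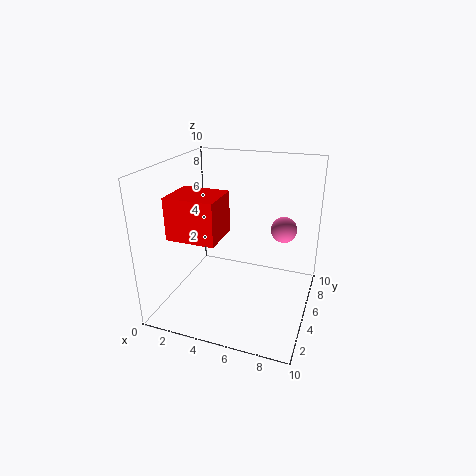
x_1 = 0.5
y_1 = 3
z_1 = 5
d_1 = 3
h_1 = 3
x_2 = 7.5
y_2 = 8.5
z_2 = 4.5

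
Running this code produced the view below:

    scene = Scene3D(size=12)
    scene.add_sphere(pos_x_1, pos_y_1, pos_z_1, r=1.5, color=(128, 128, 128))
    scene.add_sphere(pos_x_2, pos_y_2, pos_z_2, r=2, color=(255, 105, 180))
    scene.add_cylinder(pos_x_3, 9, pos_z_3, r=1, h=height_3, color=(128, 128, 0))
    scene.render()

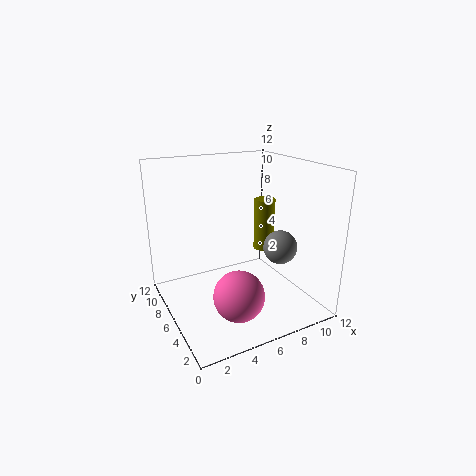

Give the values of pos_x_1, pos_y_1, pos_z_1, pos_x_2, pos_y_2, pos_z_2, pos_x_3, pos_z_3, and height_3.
pos_x_1 = 10
pos_y_1 = 5.5
pos_z_1 = 4.5
pos_x_2 = 4.5
pos_y_2 = 3
pos_z_2 = 2.5
pos_x_3 = 10.5
pos_z_3 = 3
height_3 = 5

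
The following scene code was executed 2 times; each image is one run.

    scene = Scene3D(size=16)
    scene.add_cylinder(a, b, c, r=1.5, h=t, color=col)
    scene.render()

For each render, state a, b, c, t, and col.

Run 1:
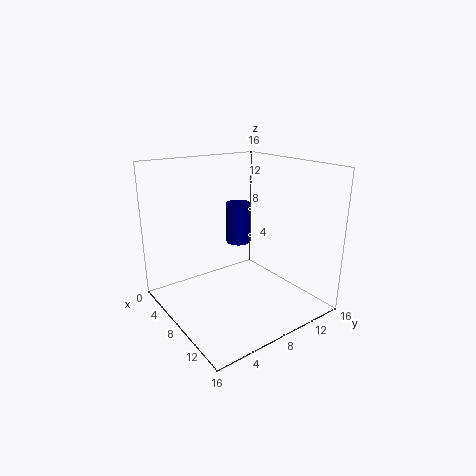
a = 4.25; b = 10.75; c = 5.75; t = 5; col = 'navy'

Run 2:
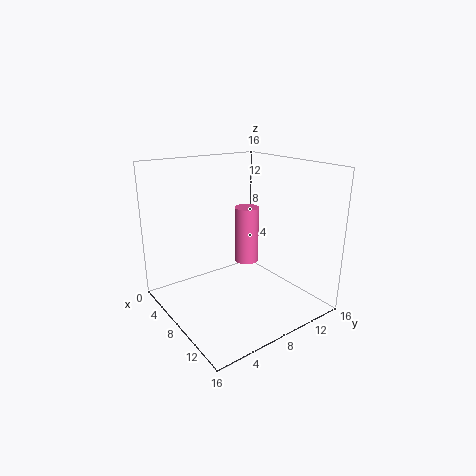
a = 5; b = 11.5; c = 3.25; t = 7; col = 'hotpink'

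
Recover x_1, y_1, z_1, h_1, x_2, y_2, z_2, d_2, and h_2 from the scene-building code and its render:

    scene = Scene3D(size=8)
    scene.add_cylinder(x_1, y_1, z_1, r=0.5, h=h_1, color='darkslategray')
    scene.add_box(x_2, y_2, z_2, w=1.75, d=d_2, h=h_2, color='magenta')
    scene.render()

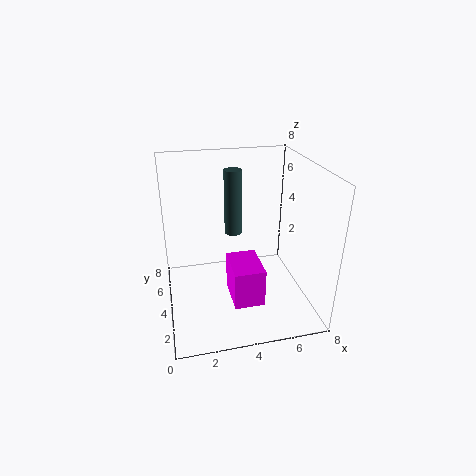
x_1 = 4; y_1 = 5.25; z_1 = 3.75; h_1 = 3.75; x_2 = 3.5; y_2 = 2.5; z_2 = 0.25; d_2 = 2.5; h_2 = 2.25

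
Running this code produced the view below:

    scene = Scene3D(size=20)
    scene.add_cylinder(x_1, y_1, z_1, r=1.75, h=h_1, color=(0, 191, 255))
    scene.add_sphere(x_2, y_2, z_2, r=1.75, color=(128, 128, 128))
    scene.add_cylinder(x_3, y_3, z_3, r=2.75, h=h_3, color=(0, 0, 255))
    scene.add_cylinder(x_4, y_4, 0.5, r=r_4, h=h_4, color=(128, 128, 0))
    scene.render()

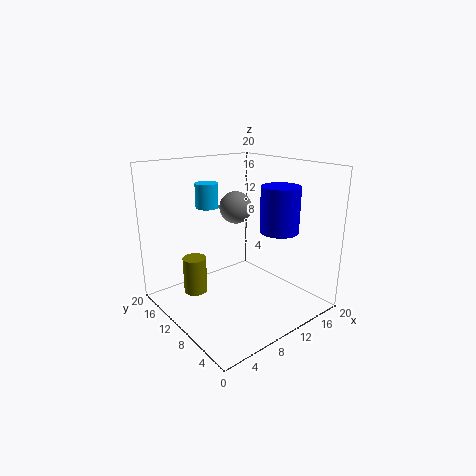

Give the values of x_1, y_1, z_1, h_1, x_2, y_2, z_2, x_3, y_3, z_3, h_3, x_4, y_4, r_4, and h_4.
x_1 = 10, y_1 = 17.5, z_1 = 12.75, h_1 = 3.75, x_2 = 5, y_2 = 4.25, z_2 = 16.5, x_3 = 15.25, y_3 = 7.25, z_3 = 10.5, h_3 = 6.5, x_4 = 6.25, y_4 = 15.75, r_4 = 1.75, h_4 = 5.5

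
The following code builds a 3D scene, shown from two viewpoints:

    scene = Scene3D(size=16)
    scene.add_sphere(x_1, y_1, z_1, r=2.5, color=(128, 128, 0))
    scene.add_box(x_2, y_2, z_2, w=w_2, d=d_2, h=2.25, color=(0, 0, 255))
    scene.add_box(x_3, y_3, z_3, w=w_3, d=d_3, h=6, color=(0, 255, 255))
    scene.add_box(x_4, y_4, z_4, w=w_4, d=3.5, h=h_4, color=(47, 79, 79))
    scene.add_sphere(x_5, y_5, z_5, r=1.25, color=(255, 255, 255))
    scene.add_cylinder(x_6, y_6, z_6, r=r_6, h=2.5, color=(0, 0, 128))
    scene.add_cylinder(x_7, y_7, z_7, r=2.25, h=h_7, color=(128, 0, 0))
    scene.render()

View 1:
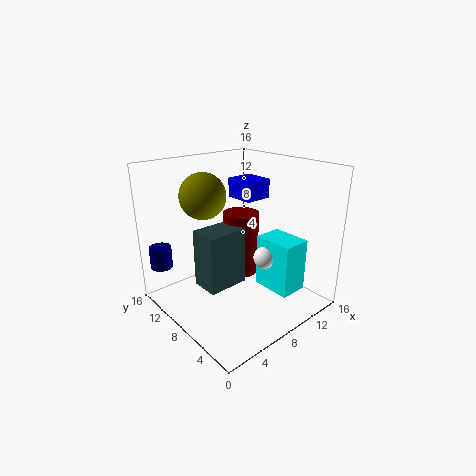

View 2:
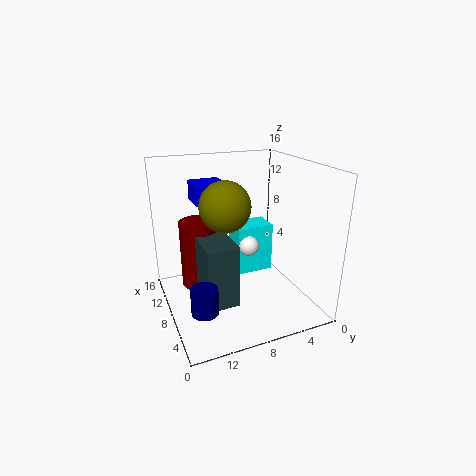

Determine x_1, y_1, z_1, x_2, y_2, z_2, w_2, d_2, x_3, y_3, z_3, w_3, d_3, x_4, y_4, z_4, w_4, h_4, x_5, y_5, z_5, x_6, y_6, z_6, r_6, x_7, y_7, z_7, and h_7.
x_1 = 5.25, y_1 = 10.5, z_1 = 12.75, x_2 = 10, y_2 = 8.5, z_2 = 11.5, w_2 = 3.25, d_2 = 3.5, x_3 = 10, y_3 = 2.5, z_3 = 2, w_3 = 3.25, d_3 = 4.5, x_4 = 5, y_4 = 9, z_4 = 1.25, w_4 = 5, h_4 = 7, x_5 = 10, y_5 = 5.75, z_5 = 5.75, x_6 = 1.5, y_6 = 14, z_6 = 4.25, r_6 = 1.25, x_7 = 11.5, y_7 = 11.5, z_7 = 1.25, h_7 = 8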